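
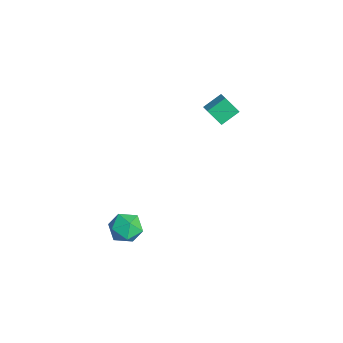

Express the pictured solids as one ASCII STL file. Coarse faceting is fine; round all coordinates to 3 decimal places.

solid 
facet normal -0.914 0.050 -0.403
outer loop
vertex -3.756 2.572 0.897
vertex -3.957 3.569 1.477
vertex -3.332 3.173 0.012
endloop
endfacet
facet normal 0.171 -0.851 -0.496
outer loop
vertex -2.583 3.131 0.343
vertex -3.756 2.572 0.897
vertex -3.332 3.173 0.012
endloop
endfacet
facet normal -0.914 0.051 -0.403
outer loop
vertex -3.332 3.173 0.012
vertex -3.957 3.569 1.477
vertex -3.533 4.169 0.592
endloop
endfacet
facet normal 0.369 0.522 -0.769
outer loop
vertex -3.533 4.169 0.592
vertex -2.583 3.131 0.343
vertex -3.332 3.173 0.012
endloop
endfacet
facet normal -0.369 -0.522 0.769
outer loop
vertex -3.756 2.572 0.897
vertex -3.208 3.527 1.808
vertex -3.957 3.569 1.477
endloop
endfacet
facet normal 0.172 -0.852 -0.495
outer loop
vertex -3.007 2.531 1.228
vertex -3.756 2.572 0.897
vertex -2.583 3.131 0.343
endloop
endfacet
facet normal -0.368 -0.522 0.769
outer loop
vertex -3.007 2.531 1.228
vertex -3.208 3.527 1.808
vertex -3.756 2.572 0.897
endloop
endfacet
facet normal -0.171 0.852 0.495
outer loop
vertex -3.957 3.569 1.477
vertex -3.208 3.527 1.808
vertex -3.533 4.169 0.592
endloop
endfacet
facet normal 0.369 0.522 -0.769
outer loop
vertex -2.784 4.128 0.923
vertex -2.583 3.131 0.343
vertex -3.533 4.169 0.592
endloop
endfacet
facet normal -0.172 0.851 0.496
outer loop
vertex -3.533 4.169 0.592
vertex -3.208 3.527 1.808
vertex -2.784 4.128 0.923
endloop
endfacet
facet normal 0.914 -0.051 0.403
outer loop
vertex -2.784 4.128 0.923
vertex -3.007 2.531 1.228
vertex -2.583 3.131 0.343
endloop
endfacet
facet normal 0.914 -0.051 0.403
outer loop
vertex -3.208 3.527 1.808
vertex -3.007 2.531 1.228
vertex -2.784 4.128 0.923
endloop
endfacet
facet normal -0.873 -0.344 0.345
outer loop
vertex 1.029 -2.989 -1.742
vertex 1.342 -3.857 -1.815
vertex 1.467 -3.385 -1.029
endloop
endfacet
facet normal -0.729 0.301 0.615
outer loop
vertex 1.029 -2.989 -1.742
vertex 1.467 -3.385 -1.029
vertex 1.645 -2.504 -1.249
endloop
endfacet
facet normal -0.651 0.756 0.070
outer loop
vertex 1.029 -2.989 -1.742
vertex 1.645 -2.504 -1.249
vertex 1.63 -2.432 -2.172
endloop
endfacet
facet normal -0.747 0.392 -0.536
outer loop
vertex 1.029 -2.989 -1.742
vertex 1.63 -2.432 -2.172
vertex 1.442 -3.267 -2.521
endloop
endfacet
facet normal -0.885 -0.288 -0.366
outer loop
vertex 1.029 -2.989 -1.742
vertex 1.442 -3.267 -2.521
vertex 1.342 -3.857 -1.815
endloop
endfacet
facet normal -0.104 0.261 0.960
outer loop
vertex 1.645 -2.504 -1.249
vertex 1.467 -3.385 -1.029
vertex 2.338 -3.073 -1.019
endloop
endfacet
facet normal -0.339 -0.782 0.523
outer loop
vertex 1.467 -3.385 -1.029
vertex 1.342 -3.857 -1.815
vertex 2.15 -3.908 -1.368
endloop
endfacet
facet normal -0.359 -0.691 -0.628
outer loop
vertex 1.342 -3.857 -1.815
vertex 1.442 -3.267 -2.521
vertex 2.135 -3.836 -2.291
endloop
endfacet
facet normal -0.136 0.408 -0.903
outer loop
vertex 1.442 -3.267 -2.521
vertex 1.63 -2.432 -2.172
vertex 2.313 -2.955 -2.511
endloop
endfacet
facet normal 0.020 0.997 0.077
outer loop
vertex 1.63 -2.432 -2.172
vertex 1.645 -2.504 -1.249
vertex 2.438 -2.483 -1.725
endloop
endfacet
facet normal 0.747 -0.392 0.536
outer loop
vertex 2.751 -3.351 -1.798
vertex 2.338 -3.073 -1.019
vertex 2.15 -3.908 -1.368
endloop
endfacet
facet normal 0.651 -0.756 -0.070
outer loop
vertex 2.751 -3.351 -1.798
vertex 2.15 -3.908 -1.368
vertex 2.135 -3.836 -2.291
endloop
endfacet
facet normal 0.729 -0.301 -0.615
outer loop
vertex 2.751 -3.351 -1.798
vertex 2.135 -3.836 -2.291
vertex 2.313 -2.955 -2.511
endloop
endfacet
facet normal 0.873 0.344 -0.345
outer loop
vertex 2.751 -3.351 -1.798
vertex 2.313 -2.955 -2.511
vertex 2.438 -2.483 -1.725
endloop
endfacet
facet normal 0.885 0.288 0.366
outer loop
vertex 2.751 -3.351 -1.798
vertex 2.438 -2.483 -1.725
vertex 2.338 -3.073 -1.019
endloop
endfacet
facet normal 0.136 -0.408 0.903
outer loop
vertex 2.15 -3.908 -1.368
vertex 2.338 -3.073 -1.019
vertex 1.467 -3.385 -1.029
endloop
endfacet
facet normal -0.020 -0.997 -0.077
outer loop
vertex 2.135 -3.836 -2.291
vertex 2.15 -3.908 -1.368
vertex 1.342 -3.857 -1.815
endloop
endfacet
facet normal 0.104 -0.261 -0.960
outer loop
vertex 2.313 -2.955 -2.511
vertex 2.135 -3.836 -2.291
vertex 1.442 -3.267 -2.521
endloop
endfacet
facet normal 0.339 0.782 -0.523
outer loop
vertex 2.438 -2.483 -1.725
vertex 2.313 -2.955 -2.511
vertex 1.63 -2.432 -2.172
endloop
endfacet
facet normal 0.359 0.691 0.628
outer loop
vertex 2.338 -3.073 -1.019
vertex 2.438 -2.483 -1.725
vertex 1.645 -2.504 -1.249
endloop
endfacet

endsolid


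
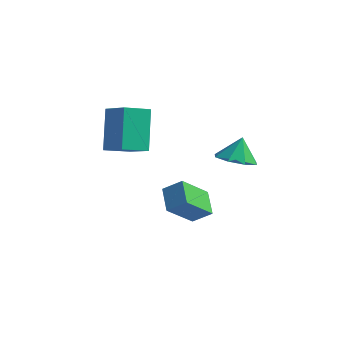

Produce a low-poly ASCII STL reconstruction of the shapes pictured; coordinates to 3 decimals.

solid 
facet normal -0.017 -0.405 -0.914
outer loop
vertex 1.57 -0.313 0.081
vertex 0.63 -0.433 0.152
vertex 1.196 0.26 -0.166
endloop
endfacet
facet normal 0.702 0.614 0.361
outer loop
vertex 1.57 -0.313 0.081
vertex 1.196 0.26 -0.166
vertex 0.65 0.053 1.248
endloop
endfacet
facet normal -0.015 -0.407 -0.913
outer loop
vertex 1.196 0.26 -0.166
vertex 0.63 -0.433 0.152
vertex 0.491 0.426 -0.228
endloop
endfacet
facet normal 0.205 0.954 0.219
outer loop
vertex 1.196 0.26 -0.166
vertex 0.491 0.426 -0.228
vertex 0.65 0.053 1.248
endloop
endfacet
facet normal -0.016 -0.407 -0.913
outer loop
vertex 0.491 0.426 -0.228
vertex 0.63 -0.433 0.152
vertex -0.132 0.089 -0.067
endloop
endfacet
facet normal -0.405 0.875 0.265
outer loop
vertex 0.491 0.426 -0.228
vertex -0.132 0.089 -0.067
vertex 0.65 0.053 1.248
endloop
endfacet
facet normal -0.016 -0.406 -0.914
outer loop
vertex -0.132 0.089 -0.067
vertex 0.63 -0.433 0.152
vertex -0.309 -0.554 0.222
endloop
endfacet
facet normal -0.773 0.425 0.471
outer loop
vertex -0.132 0.089 -0.067
vertex -0.309 -0.554 0.222
vertex 0.65 0.053 1.248
endloop
endfacet
facet normal -0.016 -0.406 -0.914
outer loop
vertex -0.309 -0.554 0.222
vertex 0.63 -0.433 0.152
vertex 0.064 -1.127 0.47
endloop
endfacet
facet normal -0.683 -0.134 0.718
outer loop
vertex -0.309 -0.554 0.222
vertex 0.064 -1.127 0.47
vertex 0.65 0.053 1.248
endloop
endfacet
facet normal -0.016 -0.405 -0.914
outer loop
vertex 0.064 -1.127 0.47
vertex 0.63 -0.433 0.152
vertex 0.769 -1.293 0.531
endloop
endfacet
facet normal -0.186 -0.475 0.860
outer loop
vertex 0.064 -1.127 0.47
vertex 0.769 -1.293 0.531
vertex 0.65 0.053 1.248
endloop
endfacet
facet normal -0.017 -0.405 -0.914
outer loop
vertex 0.769 -1.293 0.531
vertex 0.63 -0.433 0.152
vertex 1.393 -0.956 0.37
endloop
endfacet
facet normal 0.424 -0.396 0.814
outer loop
vertex 0.769 -1.293 0.531
vertex 1.393 -0.956 0.37
vertex 0.65 0.053 1.248
endloop
endfacet
facet normal -0.017 -0.406 -0.914
outer loop
vertex 1.393 -0.956 0.37
vertex 0.63 -0.433 0.152
vertex 1.57 -0.313 0.081
endloop
endfacet
facet normal 0.792 0.055 0.607
outer loop
vertex 1.393 -0.956 0.37
vertex 1.57 -0.313 0.081
vertex 0.65 0.053 1.248
endloop
endfacet
facet normal -0.846 0.282 -0.452
outer loop
vertex -4.582 -2.258 2.427
vertex -3.991 -1.186 1.989
vertex -3.988 -3.309 0.66
endloop
endfacet
facet normal -0.454 -0.824 0.338
outer loop
vertex -2.769 -3.714 1.311
vertex -4.582 -2.258 2.427
vertex -3.988 -3.309 0.66
endloop
endfacet
facet normal -0.846 0.282 -0.452
outer loop
vertex -3.988 -3.309 0.66
vertex -3.991 -1.186 1.989
vertex -3.397 -2.237 0.222
endloop
endfacet
facet normal 0.278 -0.491 -0.826
outer loop
vertex -3.397 -2.237 0.222
vertex -2.769 -3.714 1.311
vertex -3.988 -3.309 0.66
endloop
endfacet
facet normal -0.278 0.491 0.826
outer loop
vertex -4.582 -2.258 2.427
vertex -2.772 -1.591 2.64
vertex -3.991 -1.186 1.989
endloop
endfacet
facet normal -0.454 -0.824 0.338
outer loop
vertex -3.363 -2.663 3.078
vertex -4.582 -2.258 2.427
vertex -2.769 -3.714 1.311
endloop
endfacet
facet normal -0.278 0.491 0.826
outer loop
vertex -3.363 -2.663 3.078
vertex -2.772 -1.591 2.64
vertex -4.582 -2.258 2.427
endloop
endfacet
facet normal 0.454 0.824 -0.338
outer loop
vertex -3.991 -1.186 1.989
vertex -2.772 -1.591 2.64
vertex -3.397 -2.237 0.222
endloop
endfacet
facet normal 0.278 -0.491 -0.826
outer loop
vertex -2.178 -2.642 0.873
vertex -2.769 -3.714 1.311
vertex -3.397 -2.237 0.222
endloop
endfacet
facet normal 0.454 0.824 -0.338
outer loop
vertex -3.397 -2.237 0.222
vertex -2.772 -1.591 2.64
vertex -2.178 -2.642 0.873
endloop
endfacet
facet normal 0.846 -0.282 0.452
outer loop
vertex -2.178 -2.642 0.873
vertex -3.363 -2.663 3.078
vertex -2.769 -3.714 1.311
endloop
endfacet
facet normal 0.846 -0.282 0.452
outer loop
vertex -2.772 -1.591 2.64
vertex -3.363 -2.663 3.078
vertex -2.178 -2.642 0.873
endloop
endfacet
facet normal -0.762 -0.281 -0.583
outer loop
vertex -1.477 -2.408 -2.626
vertex -2.245 -1.56 -2.031
vertex -1.015 -1.135 -3.842
endloop
endfacet
facet normal 0.596 -0.657 -0.462
outer loop
vertex -0.215 -0.84 -3.229
vertex -1.477 -2.408 -2.626
vertex -1.015 -1.135 -3.842
endloop
endfacet
facet normal -0.762 -0.280 -0.583
outer loop
vertex -1.015 -1.135 -3.842
vertex -2.245 -1.56 -2.031
vertex -1.783 -0.287 -3.246
endloop
endfacet
facet normal 0.254 0.699 -0.668
outer loop
vertex -1.783 -0.287 -3.246
vertex -0.215 -0.84 -3.229
vertex -1.015 -1.135 -3.842
endloop
endfacet
facet normal -0.254 -0.699 0.668
outer loop
vertex -1.477 -2.408 -2.626
vertex -1.445 -1.265 -1.418
vertex -2.245 -1.56 -2.031
endloop
endfacet
facet normal 0.596 -0.657 -0.462
outer loop
vertex -0.677 -2.113 -2.014
vertex -1.477 -2.408 -2.626
vertex -0.215 -0.84 -3.229
endloop
endfacet
facet normal -0.253 -0.699 0.668
outer loop
vertex -0.677 -2.113 -2.014
vertex -1.445 -1.265 -1.418
vertex -1.477 -2.408 -2.626
endloop
endfacet
facet normal -0.596 0.657 0.462
outer loop
vertex -2.245 -1.56 -2.031
vertex -1.445 -1.265 -1.418
vertex -1.783 -0.287 -3.246
endloop
endfacet
facet normal 0.254 0.699 -0.669
outer loop
vertex -0.983 0.008 -2.634
vertex -0.215 -0.84 -3.229
vertex -1.783 -0.287 -3.246
endloop
endfacet
facet normal -0.596 0.657 0.462
outer loop
vertex -1.783 -0.287 -3.246
vertex -1.445 -1.265 -1.418
vertex -0.983 0.008 -2.634
endloop
endfacet
facet normal 0.762 0.281 0.584
outer loop
vertex -0.983 0.008 -2.634
vertex -0.677 -2.113 -2.014
vertex -0.215 -0.84 -3.229
endloop
endfacet
facet normal 0.762 0.280 0.583
outer loop
vertex -1.445 -1.265 -1.418
vertex -0.677 -2.113 -2.014
vertex -0.983 0.008 -2.634
endloop
endfacet

endsolid


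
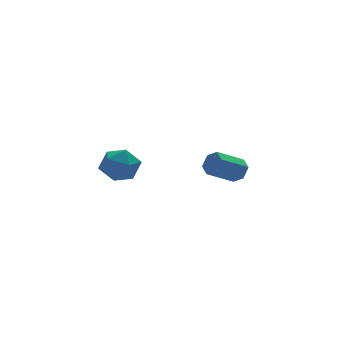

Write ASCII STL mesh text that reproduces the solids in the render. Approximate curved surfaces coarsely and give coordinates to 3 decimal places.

solid 
facet normal 0.871 0.040 -0.490
outer loop
vertex 4.036 -0.407 2.232
vertex 3.653 -0.572 1.537
vertex 3.75 0.197 1.773
endloop
endfacet
facet normal 0.342 0.666 0.663
outer loop
vertex 4.036 -0.407 2.232
vertex 3.75 0.197 1.773
vertex 2.39 -0.482 3.157
endloop
endfacet
facet normal 0.342 0.666 0.663
outer loop
vertex 2.39 -0.482 3.157
vertex 3.75 0.197 1.773
vertex 2.104 0.121 2.698
endloop
endfacet
facet normal -0.871 -0.040 0.490
outer loop
vertex 2.39 -0.482 3.157
vertex 2.104 0.121 2.698
vertex 2.007 -0.648 2.463
endloop
endfacet
facet normal 0.871 0.041 -0.490
outer loop
vertex 3.75 0.197 1.773
vertex 3.653 -0.572 1.537
vertex 3.367 0.031 1.079
endloop
endfacet
facet normal -0.135 0.978 -0.160
outer loop
vertex 3.75 0.197 1.773
vertex 3.367 0.031 1.079
vertex 2.104 0.121 2.698
endloop
endfacet
facet normal -0.134 0.978 -0.159
outer loop
vertex 2.104 0.121 2.698
vertex 3.367 0.031 1.079
vertex 1.721 -0.044 2.004
endloop
endfacet
facet normal -0.871 -0.040 0.490
outer loop
vertex 2.104 0.121 2.698
vertex 1.721 -0.044 2.004
vertex 2.007 -0.648 2.463
endloop
endfacet
facet normal 0.871 0.041 -0.490
outer loop
vertex 3.367 0.031 1.079
vertex 3.653 -0.572 1.537
vertex 3.27 -0.738 0.843
endloop
endfacet
facet normal -0.476 0.312 -0.822
outer loop
vertex 3.367 0.031 1.079
vertex 3.27 -0.738 0.843
vertex 1.721 -0.044 2.004
endloop
endfacet
facet normal -0.476 0.312 -0.822
outer loop
vertex 1.721 -0.044 2.004
vertex 3.27 -0.738 0.843
vertex 1.624 -0.813 1.768
endloop
endfacet
facet normal -0.871 -0.040 0.490
outer loop
vertex 1.721 -0.044 2.004
vertex 1.624 -0.813 1.768
vertex 2.007 -0.648 2.463
endloop
endfacet
facet normal 0.871 0.040 -0.490
outer loop
vertex 3.27 -0.738 0.843
vertex 3.653 -0.572 1.537
vertex 3.556 -1.341 1.302
endloop
endfacet
facet normal -0.342 -0.666 -0.662
outer loop
vertex 3.27 -0.738 0.843
vertex 3.556 -1.341 1.302
vertex 1.624 -0.813 1.768
endloop
endfacet
facet normal -0.342 -0.666 -0.663
outer loop
vertex 1.624 -0.813 1.768
vertex 3.556 -1.341 1.302
vertex 1.91 -1.417 2.227
endloop
endfacet
facet normal -0.871 -0.040 0.490
outer loop
vertex 1.624 -0.813 1.768
vertex 1.91 -1.417 2.227
vertex 2.007 -0.648 2.463
endloop
endfacet
facet normal 0.871 0.040 -0.490
outer loop
vertex 3.556 -1.341 1.302
vertex 3.653 -0.572 1.537
vertex 3.939 -1.176 1.996
endloop
endfacet
facet normal 0.134 -0.978 0.158
outer loop
vertex 3.556 -1.341 1.302
vertex 3.939 -1.176 1.996
vertex 1.91 -1.417 2.227
endloop
endfacet
facet normal 0.134 -0.978 0.160
outer loop
vertex 1.91 -1.417 2.227
vertex 3.939 -1.176 1.996
vertex 2.293 -1.251 2.921
endloop
endfacet
facet normal -0.871 -0.041 0.490
outer loop
vertex 1.91 -1.417 2.227
vertex 2.293 -1.251 2.921
vertex 2.007 -0.648 2.463
endloop
endfacet
facet normal 0.871 0.040 -0.490
outer loop
vertex 3.939 -1.176 1.996
vertex 3.653 -0.572 1.537
vertex 4.036 -0.407 2.232
endloop
endfacet
facet normal 0.476 -0.312 0.822
outer loop
vertex 3.939 -1.176 1.996
vertex 4.036 -0.407 2.232
vertex 2.293 -1.251 2.921
endloop
endfacet
facet normal 0.476 -0.312 0.822
outer loop
vertex 2.293 -1.251 2.921
vertex 4.036 -0.407 2.232
vertex 2.39 -0.482 3.157
endloop
endfacet
facet normal -0.871 -0.041 0.490
outer loop
vertex 2.293 -1.251 2.921
vertex 2.39 -0.482 3.157
vertex 2.007 -0.648 2.463
endloop
endfacet
facet normal 0.117 0.964 0.238
outer loop
vertex -3.82 -0.706 3.401
vertex -4.131 -0.948 4.533
vertex -2.981 -1.006 4.203
endloop
endfacet
facet normal 0.557 0.778 -0.292
outer loop
vertex -3.82 -0.706 3.401
vertex -2.981 -1.006 4.203
vertex -2.936 -1.455 3.092
endloop
endfacet
facet normal 0.160 0.532 -0.832
outer loop
vertex -3.82 -0.706 3.401
vertex -2.936 -1.455 3.092
vertex -4.06 -1.674 2.736
endloop
endfacet
facet normal -0.526 0.566 -0.635
outer loop
vertex -3.82 -0.706 3.401
vertex -4.06 -1.674 2.736
vertex -4.798 -1.361 3.627
endloop
endfacet
facet normal -0.552 0.833 0.027
outer loop
vertex -3.82 -0.706 3.401
vertex -4.798 -1.361 3.627
vertex -4.131 -0.948 4.533
endloop
endfacet
facet normal 0.968 0.243 -0.059
outer loop
vertex -2.936 -1.455 3.092
vertex -2.981 -1.006 4.203
vertex -2.702 -2.159 4.033
endloop
endfacet
facet normal 0.257 0.545 0.798
outer loop
vertex -2.981 -1.006 4.203
vertex -4.131 -0.948 4.533
vertex -3.44 -1.846 4.924
endloop
endfacet
facet normal -0.825 0.334 0.455
outer loop
vertex -4.131 -0.948 4.533
vertex -4.798 -1.361 3.627
vertex -4.564 -2.065 4.568
endloop
endfacet
facet normal -0.783 -0.099 -0.614
outer loop
vertex -4.798 -1.361 3.627
vertex -4.06 -1.674 2.736
vertex -4.519 -2.514 3.457
endloop
endfacet
facet normal 0.326 -0.155 -0.933
outer loop
vertex -4.06 -1.674 2.736
vertex -2.936 -1.455 3.092
vertex -3.369 -2.572 3.127
endloop
endfacet
facet normal 0.526 -0.566 0.635
outer loop
vertex -3.68 -2.814 4.259
vertex -2.702 -2.159 4.033
vertex -3.44 -1.846 4.924
endloop
endfacet
facet normal -0.160 -0.532 0.832
outer loop
vertex -3.68 -2.814 4.259
vertex -3.44 -1.846 4.924
vertex -4.564 -2.065 4.568
endloop
endfacet
facet normal -0.557 -0.778 0.292
outer loop
vertex -3.68 -2.814 4.259
vertex -4.564 -2.065 4.568
vertex -4.519 -2.514 3.457
endloop
endfacet
facet normal -0.117 -0.964 -0.238
outer loop
vertex -3.68 -2.814 4.259
vertex -4.519 -2.514 3.457
vertex -3.369 -2.572 3.127
endloop
endfacet
facet normal 0.552 -0.833 -0.027
outer loop
vertex -3.68 -2.814 4.259
vertex -3.369 -2.572 3.127
vertex -2.702 -2.159 4.033
endloop
endfacet
facet normal 0.783 0.099 0.614
outer loop
vertex -3.44 -1.846 4.924
vertex -2.702 -2.159 4.033
vertex -2.981 -1.006 4.203
endloop
endfacet
facet normal -0.326 0.155 0.933
outer loop
vertex -4.564 -2.065 4.568
vertex -3.44 -1.846 4.924
vertex -4.131 -0.948 4.533
endloop
endfacet
facet normal -0.968 -0.243 0.059
outer loop
vertex -4.519 -2.514 3.457
vertex -4.564 -2.065 4.568
vertex -4.798 -1.361 3.627
endloop
endfacet
facet normal -0.257 -0.545 -0.798
outer loop
vertex -3.369 -2.572 3.127
vertex -4.519 -2.514 3.457
vertex -4.06 -1.674 2.736
endloop
endfacet
facet normal 0.825 -0.334 -0.455
outer loop
vertex -2.702 -2.159 4.033
vertex -3.369 -2.572 3.127
vertex -2.936 -1.455 3.092
endloop
endfacet

endsolid


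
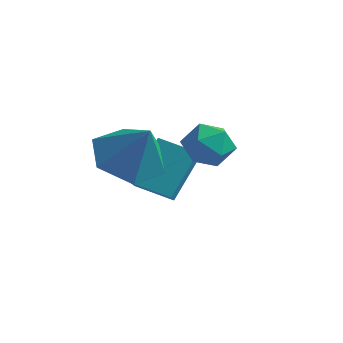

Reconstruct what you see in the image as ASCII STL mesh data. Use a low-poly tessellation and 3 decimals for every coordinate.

solid 
facet normal -0.543 0.110 -0.833
outer loop
vertex 1.882 0.583 1.977
vertex 1.26 1.226 2.467
vertex 2.081 1.584 1.979
endloop
endfacet
facet normal 0.981 -0.195 -0.024
outer loop
vertex 1.882 0.583 1.977
vertex 2.081 1.584 1.979
vertex 2.02 1.074 3.633
endloop
endfacet
facet normal -0.543 0.109 -0.833
outer loop
vertex 2.081 1.584 1.979
vertex 1.26 1.226 2.467
vertex 1.459 2.227 2.468
endloop
endfacet
facet normal 0.778 0.592 0.211
outer loop
vertex 2.081 1.584 1.979
vertex 1.459 2.227 2.468
vertex 2.02 1.074 3.633
endloop
endfacet
facet normal -0.543 0.109 -0.832
outer loop
vertex 1.459 2.227 2.468
vertex 1.26 1.226 2.467
vertex 0.638 1.869 2.957
endloop
endfacet
facet normal 0.087 0.729 0.679
outer loop
vertex 1.459 2.227 2.468
vertex 0.638 1.869 2.957
vertex 2.02 1.074 3.633
endloop
endfacet
facet normal -0.543 0.109 -0.832
outer loop
vertex 0.638 1.869 2.957
vertex 1.26 1.226 2.467
vertex 0.439 0.869 2.956
endloop
endfacet
facet normal -0.401 0.079 0.913
outer loop
vertex 0.638 1.869 2.957
vertex 0.439 0.869 2.956
vertex 2.02 1.074 3.633
endloop
endfacet
facet normal -0.543 0.109 -0.832
outer loop
vertex 0.439 0.869 2.956
vertex 1.26 1.226 2.467
vertex 1.061 0.226 2.466
endloop
endfacet
facet normal -0.198 -0.708 0.678
outer loop
vertex 0.439 0.869 2.956
vertex 1.061 0.226 2.466
vertex 2.02 1.074 3.633
endloop
endfacet
facet normal -0.543 0.109 -0.832
outer loop
vertex 1.061 0.226 2.466
vertex 1.26 1.226 2.467
vertex 1.882 0.583 1.977
endloop
endfacet
facet normal 0.492 -0.845 0.209
outer loop
vertex 1.061 0.226 2.466
vertex 1.882 0.583 1.977
vertex 2.02 1.074 3.633
endloop
endfacet
facet normal -0.909 -0.275 0.312
outer loop
vertex 0.495 2.339 0.798
vertex 0.601 3.364 2.009
vertex 0.121 2.988 0.281
endloop
endfacet
facet normal -0.067 -0.645 -0.761
outer loop
vertex 1.139 3.296 -0.069
vertex 0.495 2.339 0.798
vertex 0.121 2.988 0.281
endloop
endfacet
facet normal -0.909 -0.275 0.312
outer loop
vertex 0.121 2.988 0.281
vertex 0.601 3.364 2.009
vertex 0.227 4.013 1.492
endloop
endfacet
facet normal -0.411 0.713 -0.568
outer loop
vertex 0.227 4.013 1.492
vertex 1.139 3.296 -0.069
vertex 0.121 2.988 0.281
endloop
endfacet
facet normal 0.411 -0.713 0.568
outer loop
vertex 0.495 2.339 0.798
vertex 1.619 3.672 1.659
vertex 0.601 3.364 2.009
endloop
endfacet
facet normal -0.067 -0.645 -0.761
outer loop
vertex 1.513 2.647 0.448
vertex 0.495 2.339 0.798
vertex 1.139 3.296 -0.069
endloop
endfacet
facet normal 0.411 -0.713 0.568
outer loop
vertex 1.513 2.647 0.448
vertex 1.619 3.672 1.659
vertex 0.495 2.339 0.798
endloop
endfacet
facet normal 0.067 0.645 0.761
outer loop
vertex 0.601 3.364 2.009
vertex 1.619 3.672 1.659
vertex 0.227 4.013 1.492
endloop
endfacet
facet normal -0.411 0.713 -0.568
outer loop
vertex 1.245 4.321 1.142
vertex 1.139 3.296 -0.069
vertex 0.227 4.013 1.492
endloop
endfacet
facet normal 0.067 0.645 0.761
outer loop
vertex 0.227 4.013 1.492
vertex 1.619 3.672 1.659
vertex 1.245 4.321 1.142
endloop
endfacet
facet normal 0.909 0.275 -0.312
outer loop
vertex 1.245 4.321 1.142
vertex 1.513 2.647 0.448
vertex 1.139 3.296 -0.069
endloop
endfacet
facet normal 0.909 0.275 -0.312
outer loop
vertex 1.619 3.672 1.659
vertex 1.513 2.647 0.448
vertex 1.245 4.321 1.142
endloop
endfacet
facet normal -0.526 0.611 0.591
outer loop
vertex 2.542 2.219 3.18
vertex 2.845 1.923 3.756
vertex 3.15 2.489 3.442
endloop
endfacet
facet normal -0.392 0.919 -0.038
outer loop
vertex 2.542 2.219 3.18
vertex 3.15 2.489 3.442
vertex 3.064 2.423 2.736
endloop
endfacet
facet normal -0.665 0.505 -0.550
outer loop
vertex 2.542 2.219 3.18
vertex 3.064 2.423 2.736
vertex 2.706 1.816 2.612
endloop
endfacet
facet normal -0.970 -0.060 -0.237
outer loop
vertex 2.542 2.219 3.18
vertex 2.706 1.816 2.612
vertex 2.571 1.507 3.243
endloop
endfacet
facet normal -0.884 0.005 0.468
outer loop
vertex 2.542 2.219 3.18
vertex 2.571 1.507 3.243
vertex 2.845 1.923 3.756
endloop
endfacet
facet normal 0.317 0.940 -0.126
outer loop
vertex 3.064 2.423 2.736
vertex 3.15 2.489 3.442
vertex 3.689 2.253 3.037
endloop
endfacet
facet normal 0.098 0.442 0.892
outer loop
vertex 3.15 2.489 3.442
vertex 2.845 1.923 3.756
vertex 3.554 1.944 3.668
endloop
endfacet
facet normal -0.480 -0.538 0.693
outer loop
vertex 2.845 1.923 3.756
vertex 2.571 1.507 3.243
vertex 3.196 1.337 3.544
endloop
endfacet
facet normal -0.619 -0.645 -0.448
outer loop
vertex 2.571 1.507 3.243
vertex 2.706 1.816 2.612
vertex 3.11 1.271 2.838
endloop
endfacet
facet normal -0.126 0.270 -0.955
outer loop
vertex 2.706 1.816 2.612
vertex 3.064 2.423 2.736
vertex 3.415 1.837 2.524
endloop
endfacet
facet normal 0.970 0.060 0.237
outer loop
vertex 3.718 1.541 3.1
vertex 3.689 2.253 3.037
vertex 3.554 1.944 3.668
endloop
endfacet
facet normal 0.665 -0.505 0.550
outer loop
vertex 3.718 1.541 3.1
vertex 3.554 1.944 3.668
vertex 3.196 1.337 3.544
endloop
endfacet
facet normal 0.392 -0.919 0.038
outer loop
vertex 3.718 1.541 3.1
vertex 3.196 1.337 3.544
vertex 3.11 1.271 2.838
endloop
endfacet
facet normal 0.526 -0.611 -0.591
outer loop
vertex 3.718 1.541 3.1
vertex 3.11 1.271 2.838
vertex 3.415 1.837 2.524
endloop
endfacet
facet normal 0.884 -0.005 -0.468
outer loop
vertex 3.718 1.541 3.1
vertex 3.415 1.837 2.524
vertex 3.689 2.253 3.037
endloop
endfacet
facet normal 0.619 0.645 0.448
outer loop
vertex 3.554 1.944 3.668
vertex 3.689 2.253 3.037
vertex 3.15 2.489 3.442
endloop
endfacet
facet normal 0.126 -0.270 0.955
outer loop
vertex 3.196 1.337 3.544
vertex 3.554 1.944 3.668
vertex 2.845 1.923 3.756
endloop
endfacet
facet normal -0.317 -0.940 0.126
outer loop
vertex 3.11 1.271 2.838
vertex 3.196 1.337 3.544
vertex 2.571 1.507 3.243
endloop
endfacet
facet normal -0.098 -0.442 -0.892
outer loop
vertex 3.415 1.837 2.524
vertex 3.11 1.271 2.838
vertex 2.706 1.816 2.612
endloop
endfacet
facet normal 0.480 0.538 -0.693
outer loop
vertex 3.689 2.253 3.037
vertex 3.415 1.837 2.524
vertex 3.064 2.423 2.736
endloop
endfacet

endsolid


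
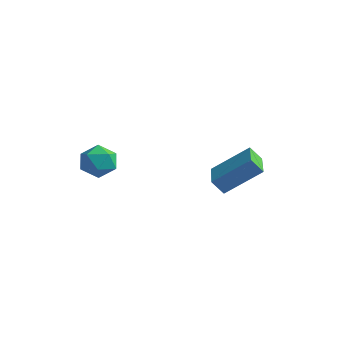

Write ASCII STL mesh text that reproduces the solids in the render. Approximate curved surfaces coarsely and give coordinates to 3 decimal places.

solid 
facet normal -0.636 0.770 -0.055
outer loop
vertex 2.271 4.4 -2.52
vertex 2.698 4.705 -3.189
vertex 1.052 3.303 -3.8
endloop
endfacet
facet normal -0.503 -0.359 0.786
outer loop
vertex 2.082 2.055 -3.711
vertex 2.271 4.4 -2.52
vertex 1.052 3.303 -3.8
endloop
endfacet
facet normal -0.635 0.770 -0.055
outer loop
vertex 1.052 3.303 -3.8
vertex 2.698 4.705 -3.189
vertex 1.48 3.608 -4.469
endloop
endfacet
facet normal -0.586 -0.527 -0.615
outer loop
vertex 1.48 3.608 -4.469
vertex 2.082 2.055 -3.711
vertex 1.052 3.303 -3.8
endloop
endfacet
facet normal 0.586 0.528 0.615
outer loop
vertex 2.271 4.4 -2.52
vertex 3.728 3.457 -3.1
vertex 2.698 4.705 -3.189
endloop
endfacet
facet normal -0.503 -0.359 0.786
outer loop
vertex 3.3 3.152 -2.431
vertex 2.271 4.4 -2.52
vertex 2.082 2.055 -3.711
endloop
endfacet
facet normal 0.586 0.527 0.615
outer loop
vertex 3.3 3.152 -2.431
vertex 3.728 3.457 -3.1
vertex 2.271 4.4 -2.52
endloop
endfacet
facet normal 0.503 0.359 -0.786
outer loop
vertex 2.698 4.705 -3.189
vertex 3.728 3.457 -3.1
vertex 1.48 3.608 -4.469
endloop
endfacet
facet normal -0.586 -0.527 -0.615
outer loop
vertex 2.509 2.36 -4.38
vertex 2.082 2.055 -3.711
vertex 1.48 3.608 -4.469
endloop
endfacet
facet normal 0.503 0.359 -0.786
outer loop
vertex 1.48 3.608 -4.469
vertex 3.728 3.457 -3.1
vertex 2.509 2.36 -4.38
endloop
endfacet
facet normal 0.636 -0.770 0.055
outer loop
vertex 2.509 2.36 -4.38
vertex 3.3 3.152 -2.431
vertex 2.082 2.055 -3.711
endloop
endfacet
facet normal 0.635 -0.770 0.055
outer loop
vertex 3.728 3.457 -3.1
vertex 3.3 3.152 -2.431
vertex 2.509 2.36 -4.38
endloop
endfacet
facet normal -0.245 0.818 0.521
outer loop
vertex -3.134 0.811 -3.241
vertex -2.8 0.415 -2.462
vertex -2.236 0.929 -3.004
endloop
endfacet
facet normal -0.088 0.984 -0.156
outer loop
vertex -3.134 0.811 -3.241
vertex -2.236 0.929 -3.004
vertex -2.467 0.767 -3.896
endloop
endfacet
facet normal -0.530 0.618 -0.581
outer loop
vertex -3.134 0.811 -3.241
vertex -2.467 0.767 -3.896
vertex -3.173 0.153 -3.906
endloop
endfacet
facet normal -0.960 0.226 -0.168
outer loop
vertex -3.134 0.811 -3.241
vertex -3.173 0.153 -3.906
vertex -3.379 -0.064 -3.019
endloop
endfacet
facet normal -0.783 0.350 0.514
outer loop
vertex -3.134 0.811 -3.241
vertex -3.379 -0.064 -3.019
vertex -2.8 0.415 -2.462
endloop
endfacet
facet normal 0.578 0.764 -0.288
outer loop
vertex -2.467 0.767 -3.896
vertex -2.236 0.929 -3.004
vertex -1.721 0.344 -3.521
endloop
endfacet
facet normal 0.323 0.496 0.806
outer loop
vertex -2.236 0.929 -3.004
vertex -2.8 0.415 -2.462
vertex -1.927 0.127 -2.634
endloop
endfacet
facet normal -0.548 -0.262 0.795
outer loop
vertex -2.8 0.415 -2.462
vertex -3.379 -0.064 -3.019
vertex -2.633 -0.487 -2.644
endloop
endfacet
facet normal -0.832 -0.462 -0.306
outer loop
vertex -3.379 -0.064 -3.019
vertex -3.173 0.153 -3.906
vertex -2.864 -0.649 -3.536
endloop
endfacet
facet normal -0.136 0.172 -0.976
outer loop
vertex -3.173 0.153 -3.906
vertex -2.467 0.767 -3.896
vertex -2.3 -0.135 -4.078
endloop
endfacet
facet normal 0.960 -0.226 0.168
outer loop
vertex -1.966 -0.531 -3.299
vertex -1.721 0.344 -3.521
vertex -1.927 0.127 -2.634
endloop
endfacet
facet normal 0.530 -0.618 0.581
outer loop
vertex -1.966 -0.531 -3.299
vertex -1.927 0.127 -2.634
vertex -2.633 -0.487 -2.644
endloop
endfacet
facet normal 0.088 -0.984 0.156
outer loop
vertex -1.966 -0.531 -3.299
vertex -2.633 -0.487 -2.644
vertex -2.864 -0.649 -3.536
endloop
endfacet
facet normal 0.245 -0.818 -0.521
outer loop
vertex -1.966 -0.531 -3.299
vertex -2.864 -0.649 -3.536
vertex -2.3 -0.135 -4.078
endloop
endfacet
facet normal 0.783 -0.350 -0.514
outer loop
vertex -1.966 -0.531 -3.299
vertex -2.3 -0.135 -4.078
vertex -1.721 0.344 -3.521
endloop
endfacet
facet normal 0.832 0.462 0.306
outer loop
vertex -1.927 0.127 -2.634
vertex -1.721 0.344 -3.521
vertex -2.236 0.929 -3.004
endloop
endfacet
facet normal 0.136 -0.172 0.976
outer loop
vertex -2.633 -0.487 -2.644
vertex -1.927 0.127 -2.634
vertex -2.8 0.415 -2.462
endloop
endfacet
facet normal -0.578 -0.764 0.288
outer loop
vertex -2.864 -0.649 -3.536
vertex -2.633 -0.487 -2.644
vertex -3.379 -0.064 -3.019
endloop
endfacet
facet normal -0.323 -0.496 -0.806
outer loop
vertex -2.3 -0.135 -4.078
vertex -2.864 -0.649 -3.536
vertex -3.173 0.153 -3.906
endloop
endfacet
facet normal 0.548 0.262 -0.795
outer loop
vertex -1.721 0.344 -3.521
vertex -2.3 -0.135 -4.078
vertex -2.467 0.767 -3.896
endloop
endfacet

endsolid


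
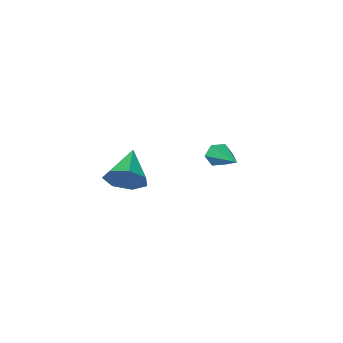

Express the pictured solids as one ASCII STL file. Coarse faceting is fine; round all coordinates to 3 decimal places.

solid 
facet normal -0.241 -0.912 -0.332
outer loop
vertex -0.613 2.119 -2.252
vertex -0.994 2.048 -1.781
vertex -1.196 2.291 -2.302
endloop
endfacet
facet normal 0.222 0.511 -0.831
outer loop
vertex -0.613 2.119 -2.252
vertex -1.196 2.291 -2.302
vertex -0.486 3.972 -1.079
endloop
endfacet
facet normal -0.241 -0.912 -0.332
outer loop
vertex -1.196 2.291 -2.302
vertex -0.994 2.048 -1.781
vertex -1.577 2.22 -1.831
endloop
endfacet
facet normal -0.662 0.603 -0.445
outer loop
vertex -1.196 2.291 -2.302
vertex -1.577 2.22 -1.831
vertex -0.486 3.972 -1.079
endloop
endfacet
facet normal -0.241 -0.912 -0.332
outer loop
vertex -1.577 2.22 -1.831
vertex -0.994 2.048 -1.781
vertex -1.375 1.977 -1.309
endloop
endfacet
facet normal -0.827 0.315 0.466
outer loop
vertex -1.577 2.22 -1.831
vertex -1.375 1.977 -1.309
vertex -0.486 3.972 -1.079
endloop
endfacet
facet normal -0.242 -0.912 -0.332
outer loop
vertex -1.375 1.977 -1.309
vertex -0.994 2.048 -1.781
vertex -0.792 1.804 -1.259
endloop
endfacet
facet normal -0.105 -0.068 0.992
outer loop
vertex -1.375 1.977 -1.309
vertex -0.792 1.804 -1.259
vertex -0.486 3.972 -1.079
endloop
endfacet
facet normal -0.240 -0.912 -0.333
outer loop
vertex -0.792 1.804 -1.259
vertex -0.994 2.048 -1.781
vertex -0.411 1.876 -1.73
endloop
endfacet
facet normal 0.779 -0.160 0.606
outer loop
vertex -0.792 1.804 -1.259
vertex -0.411 1.876 -1.73
vertex -0.486 3.972 -1.079
endloop
endfacet
facet normal -0.240 -0.912 -0.332
outer loop
vertex -0.411 1.876 -1.73
vertex -0.994 2.048 -1.781
vertex -0.613 2.119 -2.252
endloop
endfacet
facet normal 0.944 0.129 -0.305
outer loop
vertex -0.411 1.876 -1.73
vertex -0.613 2.119 -2.252
vertex -0.486 3.972 -1.079
endloop
endfacet
facet normal 0.629 0.623 -0.464
outer loop
vertex 5.06 3.189 -0.005
vertex 4.431 3.336 -0.66
vertex 4.558 3.795 0.128
endloop
endfacet
facet normal 0.138 -0.102 0.985
outer loop
vertex 5.06 3.189 -0.005
vertex 4.558 3.795 0.128
vertex 3.349 2.264 0.14
endloop
endfacet
facet normal 0.628 0.624 -0.465
outer loop
vertex 4.558 3.795 0.128
vertex 4.431 3.336 -0.66
vertex 3.959 4.055 -0.332
endloop
endfacet
facet normal -0.460 0.369 0.808
outer loop
vertex 4.558 3.795 0.128
vertex 3.959 4.055 -0.332
vertex 3.349 2.264 0.14
endloop
endfacet
facet normal 0.629 0.624 -0.464
outer loop
vertex 3.959 4.055 -0.332
vertex 4.431 3.336 -0.66
vertex 3.716 3.775 -1.038
endloop
endfacet
facet normal -0.917 0.358 0.174
outer loop
vertex 3.959 4.055 -0.332
vertex 3.716 3.775 -1.038
vertex 3.349 2.264 0.14
endloop
endfacet
facet normal 0.629 0.624 -0.465
outer loop
vertex 3.716 3.775 -1.038
vertex 4.431 3.336 -0.66
vertex 4.01 3.164 -1.46
endloop
endfacet
facet normal -0.890 -0.126 -0.438
outer loop
vertex 3.716 3.775 -1.038
vertex 4.01 3.164 -1.46
vertex 3.349 2.264 0.14
endloop
endfacet
facet normal 0.629 0.624 -0.465
outer loop
vertex 4.01 3.164 -1.46
vertex 4.431 3.336 -0.66
vertex 4.621 2.683 -1.279
endloop
endfacet
facet normal -0.398 -0.720 -0.569
outer loop
vertex 4.01 3.164 -1.46
vertex 4.621 2.683 -1.279
vertex 3.349 2.264 0.14
endloop
endfacet
facet normal 0.629 0.623 -0.465
outer loop
vertex 4.621 2.683 -1.279
vertex 4.431 3.336 -0.66
vertex 5.089 2.694 -0.631
endloop
endfacet
facet normal 0.188 -0.975 -0.119
outer loop
vertex 4.621 2.683 -1.279
vertex 5.089 2.694 -0.631
vertex 3.349 2.264 0.14
endloop
endfacet
facet normal 0.629 0.624 -0.464
outer loop
vertex 5.089 2.694 -0.631
vertex 4.431 3.336 -0.66
vertex 5.06 3.189 -0.005
endloop
endfacet
facet normal 0.427 -0.700 0.573
outer loop
vertex 5.089 2.694 -0.631
vertex 5.06 3.189 -0.005
vertex 3.349 2.264 0.14
endloop
endfacet

endsolid


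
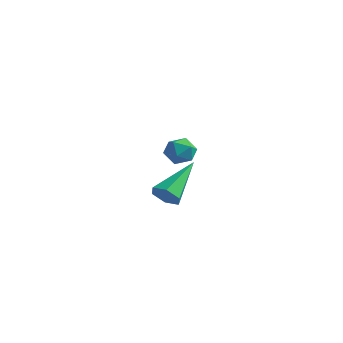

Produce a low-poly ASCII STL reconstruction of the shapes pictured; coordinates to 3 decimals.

solid 
facet normal 0.035 0.935 -0.353
outer loop
vertex -2.783 3.901 -1.907
vertex -3.197 4.147 -1.296
vertex -2.42 4.132 -1.259
endloop
endfacet
facet normal 0.614 0.569 -0.547
outer loop
vertex -2.783 3.901 -1.907
vertex -2.42 4.132 -1.259
vertex -2.173 3.5 -1.639
endloop
endfacet
facet normal 0.400 -0.004 -0.916
outer loop
vertex -2.783 3.901 -1.907
vertex -2.173 3.5 -1.639
vertex -2.797 3.123 -1.91
endloop
endfacet
facet normal -0.312 0.009 -0.950
outer loop
vertex -2.783 3.901 -1.907
vertex -2.797 3.123 -1.91
vertex -3.43 3.523 -1.698
endloop
endfacet
facet normal -0.539 0.589 -0.602
outer loop
vertex -2.783 3.901 -1.907
vertex -3.43 3.523 -1.698
vertex -3.197 4.147 -1.296
endloop
endfacet
facet normal 0.939 0.339 0.046
outer loop
vertex -2.173 3.5 -1.639
vertex -2.42 4.132 -1.259
vertex -2.21 3.497 -0.862
endloop
endfacet
facet normal 0.001 0.933 0.361
outer loop
vertex -2.42 4.132 -1.259
vertex -3.197 4.147 -1.296
vertex -2.843 3.897 -0.65
endloop
endfacet
facet normal -0.927 0.374 -0.043
outer loop
vertex -3.197 4.147 -1.296
vertex -3.43 3.523 -1.698
vertex -3.467 3.52 -0.921
endloop
endfacet
facet normal -0.560 -0.564 -0.607
outer loop
vertex -3.43 3.523 -1.698
vertex -2.797 3.123 -1.91
vertex -3.22 2.888 -1.301
endloop
endfacet
facet normal 0.594 -0.586 -0.552
outer loop
vertex -2.797 3.123 -1.91
vertex -2.173 3.5 -1.639
vertex -2.443 2.873 -1.264
endloop
endfacet
facet normal 0.312 -0.009 0.950
outer loop
vertex -2.857 3.119 -0.653
vertex -2.21 3.497 -0.862
vertex -2.843 3.897 -0.65
endloop
endfacet
facet normal -0.400 0.004 0.916
outer loop
vertex -2.857 3.119 -0.653
vertex -2.843 3.897 -0.65
vertex -3.467 3.52 -0.921
endloop
endfacet
facet normal -0.614 -0.569 0.547
outer loop
vertex -2.857 3.119 -0.653
vertex -3.467 3.52 -0.921
vertex -3.22 2.888 -1.301
endloop
endfacet
facet normal -0.035 -0.935 0.353
outer loop
vertex -2.857 3.119 -0.653
vertex -3.22 2.888 -1.301
vertex -2.443 2.873 -1.264
endloop
endfacet
facet normal 0.539 -0.589 0.602
outer loop
vertex -2.857 3.119 -0.653
vertex -2.443 2.873 -1.264
vertex -2.21 3.497 -0.862
endloop
endfacet
facet normal 0.560 0.564 0.607
outer loop
vertex -2.843 3.897 -0.65
vertex -2.21 3.497 -0.862
vertex -2.42 4.132 -1.259
endloop
endfacet
facet normal -0.594 0.586 0.552
outer loop
vertex -3.467 3.52 -0.921
vertex -2.843 3.897 -0.65
vertex -3.197 4.147 -1.296
endloop
endfacet
facet normal -0.939 -0.339 -0.046
outer loop
vertex -3.22 2.888 -1.301
vertex -3.467 3.52 -0.921
vertex -3.43 3.523 -1.698
endloop
endfacet
facet normal -0.001 -0.933 -0.361
outer loop
vertex -2.443 2.873 -1.264
vertex -3.22 2.888 -1.301
vertex -2.797 3.123 -1.91
endloop
endfacet
facet normal 0.927 -0.374 0.043
outer loop
vertex -2.21 3.497 -0.862
vertex -2.443 2.873 -1.264
vertex -2.173 3.5 -1.639
endloop
endfacet
facet normal 0.082 -0.844 -0.530
outer loop
vertex 2.074 -2.198 -0.621
vertex 1.408 -2.221 -0.687
vertex 1.779 -1.899 -1.143
endloop
endfacet
facet normal 0.843 0.503 -0.188
outer loop
vertex 2.074 -2.198 -0.621
vertex 1.779 -1.899 -1.143
vertex 1.232 -0.379 0.467
endloop
endfacet
facet normal 0.082 -0.844 -0.530
outer loop
vertex 1.779 -1.899 -1.143
vertex 1.408 -2.221 -0.687
vertex 1.112 -1.922 -1.209
endloop
endfacet
facet normal 0.042 0.734 -0.678
outer loop
vertex 1.779 -1.899 -1.143
vertex 1.112 -1.922 -1.209
vertex 1.232 -0.379 0.467
endloop
endfacet
facet normal 0.080 -0.845 -0.529
outer loop
vertex 1.112 -1.922 -1.209
vertex 1.408 -2.221 -0.687
vertex 0.742 -2.243 -0.753
endloop
endfacet
facet normal -0.822 0.447 -0.353
outer loop
vertex 1.112 -1.922 -1.209
vertex 0.742 -2.243 -0.753
vertex 1.232 -0.379 0.467
endloop
endfacet
facet normal 0.080 -0.845 -0.529
outer loop
vertex 0.742 -2.243 -0.753
vertex 1.408 -2.221 -0.687
vertex 1.037 -2.542 -0.231
endloop
endfacet
facet normal -0.885 -0.069 0.461
outer loop
vertex 0.742 -2.243 -0.753
vertex 1.037 -2.542 -0.231
vertex 1.232 -0.379 0.467
endloop
endfacet
facet normal 0.081 -0.845 -0.529
outer loop
vertex 1.037 -2.542 -0.231
vertex 1.408 -2.221 -0.687
vertex 1.704 -2.519 -0.165
endloop
endfacet
facet normal -0.084 -0.299 0.951
outer loop
vertex 1.037 -2.542 -0.231
vertex 1.704 -2.519 -0.165
vertex 1.232 -0.379 0.467
endloop
endfacet
facet normal 0.082 -0.845 -0.529
outer loop
vertex 1.704 -2.519 -0.165
vertex 1.408 -2.221 -0.687
vertex 2.074 -2.198 -0.621
endloop
endfacet
facet normal 0.781 -0.012 0.625
outer loop
vertex 1.704 -2.519 -0.165
vertex 2.074 -2.198 -0.621
vertex 1.232 -0.379 0.467
endloop
endfacet

endsolid


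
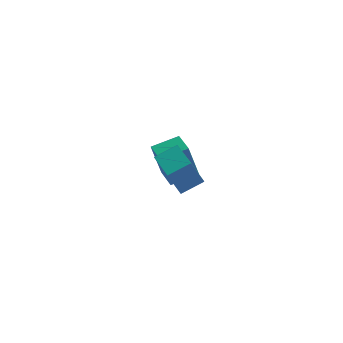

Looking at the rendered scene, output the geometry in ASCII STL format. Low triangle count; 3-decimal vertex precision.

solid 
facet normal -0.625 0.780 -0.019
outer loop
vertex -2.794 -2.221 1.157
vertex -1.976 -1.555 1.59
vertex -2.323 -1.878 -0.258
endloop
endfacet
facet normal -0.717 -0.584 -0.380
outer loop
vertex -1.404 -3.025 -0.23
vertex -2.794 -2.221 1.157
vertex -2.323 -1.878 -0.258
endloop
endfacet
facet normal -0.626 0.780 -0.019
outer loop
vertex -2.323 -1.878 -0.258
vertex -1.976 -1.555 1.59
vertex -1.506 -1.212 0.175
endloop
endfacet
facet normal 0.308 0.224 -0.925
outer loop
vertex -1.506 -1.212 0.175
vertex -1.404 -3.025 -0.23
vertex -2.323 -1.878 -0.258
endloop
endfacet
facet normal -0.307 -0.224 0.925
outer loop
vertex -2.794 -2.221 1.157
vertex -1.057 -2.702 1.618
vertex -1.976 -1.555 1.59
endloop
endfacet
facet normal -0.717 -0.584 -0.380
outer loop
vertex -1.874 -3.368 1.185
vertex -2.794 -2.221 1.157
vertex -1.404 -3.025 -0.23
endloop
endfacet
facet normal -0.307 -0.224 0.925
outer loop
vertex -1.874 -3.368 1.185
vertex -1.057 -2.702 1.618
vertex -2.794 -2.221 1.157
endloop
endfacet
facet normal 0.717 0.584 0.380
outer loop
vertex -1.976 -1.555 1.59
vertex -1.057 -2.702 1.618
vertex -1.506 -1.212 0.175
endloop
endfacet
facet normal 0.307 0.224 -0.925
outer loop
vertex -0.586 -2.359 0.203
vertex -1.404 -3.025 -0.23
vertex -1.506 -1.212 0.175
endloop
endfacet
facet normal 0.717 0.584 0.380
outer loop
vertex -1.506 -1.212 0.175
vertex -1.057 -2.702 1.618
vertex -0.586 -2.359 0.203
endloop
endfacet
facet normal 0.625 -0.780 0.019
outer loop
vertex -0.586 -2.359 0.203
vertex -1.874 -3.368 1.185
vertex -1.404 -3.025 -0.23
endloop
endfacet
facet normal 0.626 -0.780 0.019
outer loop
vertex -1.057 -2.702 1.618
vertex -1.874 -3.368 1.185
vertex -0.586 -2.359 0.203
endloop
endfacet
facet normal -0.588 0.800 -0.120
outer loop
vertex -4.521 2.982 -3.137
vertex -3.437 3.827 -2.822
vertex -4.047 3.056 -4.965
endloop
endfacet
facet normal -0.769 -0.599 -0.224
outer loop
vertex -3.323 2.073 -4.818
vertex -4.521 2.982 -3.137
vertex -4.047 3.056 -4.965
endloop
endfacet
facet normal -0.589 0.799 -0.120
outer loop
vertex -4.047 3.056 -4.965
vertex -3.437 3.827 -2.822
vertex -2.964 3.902 -4.65
endloop
endfacet
facet normal 0.250 0.040 -0.967
outer loop
vertex -2.964 3.902 -4.65
vertex -3.323 2.073 -4.818
vertex -4.047 3.056 -4.965
endloop
endfacet
facet normal -0.250 -0.040 0.967
outer loop
vertex -4.521 2.982 -3.137
vertex -2.713 2.844 -2.675
vertex -3.437 3.827 -2.822
endloop
endfacet
facet normal -0.768 -0.600 -0.223
outer loop
vertex -3.796 1.998 -2.99
vertex -4.521 2.982 -3.137
vertex -3.323 2.073 -4.818
endloop
endfacet
facet normal -0.250 -0.040 0.967
outer loop
vertex -3.796 1.998 -2.99
vertex -2.713 2.844 -2.675
vertex -4.521 2.982 -3.137
endloop
endfacet
facet normal 0.769 0.599 0.223
outer loop
vertex -3.437 3.827 -2.822
vertex -2.713 2.844 -2.675
vertex -2.964 3.902 -4.65
endloop
endfacet
facet normal 0.250 0.040 -0.967
outer loop
vertex -2.239 2.918 -4.503
vertex -3.323 2.073 -4.818
vertex -2.964 3.902 -4.65
endloop
endfacet
facet normal 0.768 0.600 0.224
outer loop
vertex -2.964 3.902 -4.65
vertex -2.713 2.844 -2.675
vertex -2.239 2.918 -4.503
endloop
endfacet
facet normal 0.589 -0.800 0.119
outer loop
vertex -2.239 2.918 -4.503
vertex -3.796 1.998 -2.99
vertex -3.323 2.073 -4.818
endloop
endfacet
facet normal 0.589 -0.799 0.120
outer loop
vertex -2.713 2.844 -2.675
vertex -3.796 1.998 -2.99
vertex -2.239 2.918 -4.503
endloop
endfacet

endsolid


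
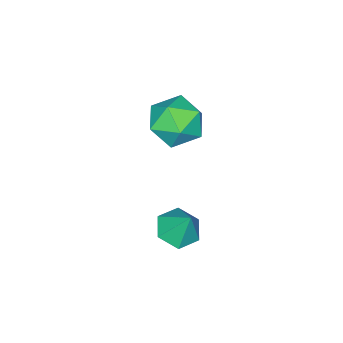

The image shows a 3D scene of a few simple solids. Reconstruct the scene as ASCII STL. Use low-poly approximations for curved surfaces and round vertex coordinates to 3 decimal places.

solid 
facet normal -0.108 -0.468 -0.877
outer loop
vertex 3.165 1.282 -1.026
vertex 2.564 1.47 -1.052
vertex 3.018 1.83 -1.3
endloop
endfacet
facet normal 0.905 0.358 0.231
outer loop
vertex 3.165 1.282 -1.026
vertex 3.018 1.83 -1.3
vertex 2.676 1.95 -0.148
endloop
endfacet
facet normal -0.109 -0.467 -0.878
outer loop
vertex 3.018 1.83 -1.3
vertex 2.564 1.47 -1.052
vertex 2.417 2.018 -1.325
endloop
endfacet
facet normal 0.299 0.954 -0.011
outer loop
vertex 3.018 1.83 -1.3
vertex 2.417 2.018 -1.325
vertex 2.676 1.95 -0.148
endloop
endfacet
facet normal -0.107 -0.466 -0.878
outer loop
vertex 2.417 2.018 -1.325
vertex 2.564 1.47 -1.052
vertex 1.964 1.657 -1.078
endloop
endfacet
facet normal -0.556 0.814 0.169
outer loop
vertex 2.417 2.018 -1.325
vertex 1.964 1.657 -1.078
vertex 2.676 1.95 -0.148
endloop
endfacet
facet normal -0.107 -0.466 -0.878
outer loop
vertex 1.964 1.657 -1.078
vertex 2.564 1.47 -1.052
vertex 2.111 1.109 -0.805
endloop
endfacet
facet normal -0.803 0.079 0.590
outer loop
vertex 1.964 1.657 -1.078
vertex 2.111 1.109 -0.805
vertex 2.676 1.95 -0.148
endloop
endfacet
facet normal -0.108 -0.466 -0.878
outer loop
vertex 2.111 1.109 -0.805
vertex 2.564 1.47 -1.052
vertex 2.711 0.921 -0.779
endloop
endfacet
facet normal -0.198 -0.517 0.833
outer loop
vertex 2.111 1.109 -0.805
vertex 2.711 0.921 -0.779
vertex 2.676 1.95 -0.148
endloop
endfacet
facet normal -0.108 -0.466 -0.878
outer loop
vertex 2.711 0.921 -0.779
vertex 2.564 1.47 -1.052
vertex 3.165 1.282 -1.026
endloop
endfacet
facet normal 0.656 -0.378 0.653
outer loop
vertex 2.711 0.921 -0.779
vertex 3.165 1.282 -1.026
vertex 2.676 1.95 -0.148
endloop
endfacet
facet normal -0.954 -0.286 0.089
outer loop
vertex 0.837 0.867 2.051
vertex 1.055 0.092 1.895
vertex 1.044 0.368 2.668
endloop
endfacet
facet normal -0.820 0.279 0.501
outer loop
vertex 0.837 0.867 2.051
vertex 1.044 0.368 2.668
vertex 1.306 1.145 2.664
endloop
endfacet
facet normal -0.585 0.807 0.081
outer loop
vertex 0.837 0.867 2.051
vertex 1.306 1.145 2.664
vertex 1.48 1.349 1.888
endloop
endfacet
facet normal -0.575 0.567 -0.590
outer loop
vertex 0.837 0.867 2.051
vertex 1.48 1.349 1.888
vertex 1.325 0.699 1.414
endloop
endfacet
facet normal -0.803 -0.108 -0.587
outer loop
vertex 0.837 0.867 2.051
vertex 1.325 0.699 1.414
vertex 1.055 0.092 1.895
endloop
endfacet
facet normal -0.292 0.103 0.951
outer loop
vertex 1.306 1.145 2.664
vertex 1.044 0.368 2.668
vertex 1.815 0.541 2.886
endloop
endfacet
facet normal -0.511 -0.812 0.283
outer loop
vertex 1.044 0.368 2.668
vertex 1.055 0.092 1.895
vertex 1.66 -0.109 2.412
endloop
endfacet
facet normal -0.267 -0.523 -0.810
outer loop
vertex 1.055 0.092 1.895
vertex 1.325 0.699 1.414
vertex 1.834 0.095 1.636
endloop
endfacet
facet normal 0.103 0.570 -0.815
outer loop
vertex 1.325 0.699 1.414
vertex 1.48 1.349 1.888
vertex 2.096 0.872 1.632
endloop
endfacet
facet normal 0.087 0.959 0.271
outer loop
vertex 1.48 1.349 1.888
vertex 1.306 1.145 2.664
vertex 2.085 1.148 2.405
endloop
endfacet
facet normal 0.575 -0.567 0.590
outer loop
vertex 2.303 0.373 2.249
vertex 1.815 0.541 2.886
vertex 1.66 -0.109 2.412
endloop
endfacet
facet normal 0.585 -0.807 -0.081
outer loop
vertex 2.303 0.373 2.249
vertex 1.66 -0.109 2.412
vertex 1.834 0.095 1.636
endloop
endfacet
facet normal 0.820 -0.279 -0.501
outer loop
vertex 2.303 0.373 2.249
vertex 1.834 0.095 1.636
vertex 2.096 0.872 1.632
endloop
endfacet
facet normal 0.954 0.286 -0.089
outer loop
vertex 2.303 0.373 2.249
vertex 2.096 0.872 1.632
vertex 2.085 1.148 2.405
endloop
endfacet
facet normal 0.803 0.108 0.587
outer loop
vertex 2.303 0.373 2.249
vertex 2.085 1.148 2.405
vertex 1.815 0.541 2.886
endloop
endfacet
facet normal -0.103 -0.570 0.815
outer loop
vertex 1.66 -0.109 2.412
vertex 1.815 0.541 2.886
vertex 1.044 0.368 2.668
endloop
endfacet
facet normal -0.087 -0.959 -0.271
outer loop
vertex 1.834 0.095 1.636
vertex 1.66 -0.109 2.412
vertex 1.055 0.092 1.895
endloop
endfacet
facet normal 0.292 -0.103 -0.951
outer loop
vertex 2.096 0.872 1.632
vertex 1.834 0.095 1.636
vertex 1.325 0.699 1.414
endloop
endfacet
facet normal 0.511 0.812 -0.283
outer loop
vertex 2.085 1.148 2.405
vertex 2.096 0.872 1.632
vertex 1.48 1.349 1.888
endloop
endfacet
facet normal 0.267 0.523 0.810
outer loop
vertex 1.815 0.541 2.886
vertex 2.085 1.148 2.405
vertex 1.306 1.145 2.664
endloop
endfacet

endsolid


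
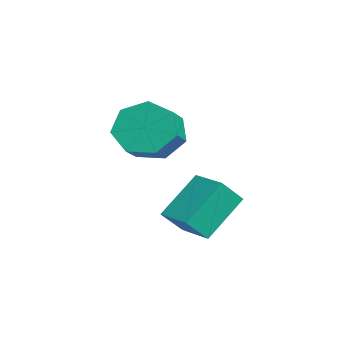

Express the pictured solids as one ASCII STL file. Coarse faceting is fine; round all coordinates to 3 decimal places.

solid 
facet normal -0.888 -0.456 -0.061
outer loop
vertex -1.648 -1.763 1.197
vertex -1.937 -1.097 0.424
vertex -0.999 -2.866 0.004
endloop
endfacet
facet normal 0.273 -0.628 0.729
outer loop
vertex 0.057 -2.323 0.076
vertex -1.648 -1.763 1.197
vertex -0.999 -2.866 0.004
endloop
endfacet
facet normal -0.888 -0.456 -0.061
outer loop
vertex -0.999 -2.866 0.004
vertex -1.937 -1.097 0.424
vertex -1.288 -2.201 -0.769
endloop
endfacet
facet normal 0.371 -0.631 -0.681
outer loop
vertex -1.288 -2.201 -0.769
vertex 0.057 -2.323 0.076
vertex -0.999 -2.866 0.004
endloop
endfacet
facet normal -0.371 0.631 0.682
outer loop
vertex -1.648 -1.763 1.197
vertex -0.881 -0.554 0.496
vertex -1.937 -1.097 0.424
endloop
endfacet
facet normal 0.273 -0.627 0.729
outer loop
vertex -0.592 -1.219 1.269
vertex -1.648 -1.763 1.197
vertex 0.057 -2.323 0.076
endloop
endfacet
facet normal -0.371 0.631 0.681
outer loop
vertex -0.592 -1.219 1.269
vertex -0.881 -0.554 0.496
vertex -1.648 -1.763 1.197
endloop
endfacet
facet normal -0.273 0.628 -0.729
outer loop
vertex -1.937 -1.097 0.424
vertex -0.881 -0.554 0.496
vertex -1.288 -2.201 -0.769
endloop
endfacet
facet normal 0.371 -0.630 -0.682
outer loop
vertex -0.232 -1.657 -0.697
vertex 0.057 -2.323 0.076
vertex -1.288 -2.201 -0.769
endloop
endfacet
facet normal -0.274 0.628 -0.729
outer loop
vertex -1.288 -2.201 -0.769
vertex -0.881 -0.554 0.496
vertex -0.232 -1.657 -0.697
endloop
endfacet
facet normal 0.888 0.456 0.061
outer loop
vertex -0.232 -1.657 -0.697
vertex -0.592 -1.219 1.269
vertex 0.057 -2.323 0.076
endloop
endfacet
facet normal 0.888 0.456 0.061
outer loop
vertex -0.881 -0.554 0.496
vertex -0.592 -1.219 1.269
vertex -0.232 -1.657 -0.697
endloop
endfacet
facet normal -0.786 0.365 -0.499
outer loop
vertex -2.028 -2.57 1.758
vertex -2.618 -2.801 2.518
vertex -2.123 -1.959 2.354
endloop
endfacet
facet normal 0.608 0.601 -0.519
outer loop
vertex -2.028 -2.57 1.758
vertex -2.123 -1.959 2.354
vertex -1.171 -2.968 2.301
endloop
endfacet
facet normal 0.609 0.601 -0.518
outer loop
vertex -1.171 -2.968 2.301
vertex -2.123 -1.959 2.354
vertex -1.267 -2.357 2.898
endloop
endfacet
facet normal 0.786 -0.365 0.500
outer loop
vertex -1.171 -2.968 2.301
vertex -1.267 -2.357 2.898
vertex -1.762 -3.199 3.062
endloop
endfacet
facet normal -0.786 0.365 -0.499
outer loop
vertex -2.123 -1.959 2.354
vertex -2.618 -2.801 2.518
vertex -2.591 -1.983 3.074
endloop
endfacet
facet normal 0.292 0.930 0.221
outer loop
vertex -2.123 -1.959 2.354
vertex -2.591 -1.983 3.074
vertex -1.267 -2.357 2.898
endloop
endfacet
facet normal 0.292 0.930 0.221
outer loop
vertex -1.267 -2.357 2.898
vertex -2.591 -1.983 3.074
vertex -1.735 -2.381 3.618
endloop
endfacet
facet normal 0.786 -0.365 0.499
outer loop
vertex -1.267 -2.357 2.898
vertex -1.735 -2.381 3.618
vertex -1.762 -3.199 3.062
endloop
endfacet
facet normal -0.785 0.366 -0.500
outer loop
vertex -2.591 -1.983 3.074
vertex -2.618 -2.801 2.518
vertex -3.08 -2.622 3.375
endloop
endfacet
facet normal -0.243 0.559 0.792
outer loop
vertex -2.591 -1.983 3.074
vertex -3.08 -2.622 3.375
vertex -1.735 -2.381 3.618
endloop
endfacet
facet normal -0.243 0.559 0.793
outer loop
vertex -1.735 -2.381 3.618
vertex -3.08 -2.622 3.375
vertex -2.223 -3.02 3.919
endloop
endfacet
facet normal 0.786 -0.365 0.499
outer loop
vertex -1.735 -2.381 3.618
vertex -2.223 -3.02 3.919
vertex -1.762 -3.199 3.062
endloop
endfacet
facet normal -0.785 0.365 -0.500
outer loop
vertex -3.08 -2.622 3.375
vertex -2.618 -2.801 2.518
vertex -3.221 -3.396 3.031
endloop
endfacet
facet normal -0.596 -0.233 0.768
outer loop
vertex -3.08 -2.622 3.375
vertex -3.221 -3.396 3.031
vertex -2.223 -3.02 3.919
endloop
endfacet
facet normal -0.596 -0.233 0.768
outer loop
vertex -2.223 -3.02 3.919
vertex -3.221 -3.396 3.031
vertex -2.364 -3.794 3.575
endloop
endfacet
facet normal 0.786 -0.365 0.499
outer loop
vertex -2.223 -3.02 3.919
vertex -2.364 -3.794 3.575
vertex -1.762 -3.199 3.062
endloop
endfacet
facet normal -0.786 0.366 -0.499
outer loop
vertex -3.221 -3.396 3.031
vertex -2.618 -2.801 2.518
vertex -2.908 -3.722 2.3
endloop
endfacet
facet normal -0.500 -0.850 0.165
outer loop
vertex -3.221 -3.396 3.031
vertex -2.908 -3.722 2.3
vertex -2.364 -3.794 3.575
endloop
endfacet
facet normal -0.500 -0.850 0.165
outer loop
vertex -2.364 -3.794 3.575
vertex -2.908 -3.722 2.3
vertex -2.051 -4.12 2.844
endloop
endfacet
facet normal 0.786 -0.365 0.499
outer loop
vertex -2.364 -3.794 3.575
vertex -2.051 -4.12 2.844
vertex -1.762 -3.199 3.062
endloop
endfacet
facet normal -0.786 0.366 -0.499
outer loop
vertex -2.908 -3.722 2.3
vertex -2.618 -2.801 2.518
vertex -2.377 -3.355 1.733
endloop
endfacet
facet normal -0.028 -0.827 -0.561
outer loop
vertex -2.908 -3.722 2.3
vertex -2.377 -3.355 1.733
vertex -2.051 -4.12 2.844
endloop
endfacet
facet normal -0.028 -0.827 -0.561
outer loop
vertex -2.051 -4.12 2.844
vertex -2.377 -3.355 1.733
vertex -1.521 -3.753 2.277
endloop
endfacet
facet normal 0.786 -0.365 0.499
outer loop
vertex -2.051 -4.12 2.844
vertex -1.521 -3.753 2.277
vertex -1.762 -3.199 3.062
endloop
endfacet
facet normal -0.786 0.365 -0.499
outer loop
vertex -2.377 -3.355 1.733
vertex -2.618 -2.801 2.518
vertex -2.028 -2.57 1.758
endloop
endfacet
facet normal 0.467 -0.180 -0.866
outer loop
vertex -2.377 -3.355 1.733
vertex -2.028 -2.57 1.758
vertex -1.521 -3.753 2.277
endloop
endfacet
facet normal 0.465 -0.181 -0.867
outer loop
vertex -1.521 -3.753 2.277
vertex -2.028 -2.57 1.758
vertex -1.171 -2.968 2.301
endloop
endfacet
facet normal 0.786 -0.366 0.499
outer loop
vertex -1.521 -3.753 2.277
vertex -1.171 -2.968 2.301
vertex -1.762 -3.199 3.062
endloop
endfacet

endsolid


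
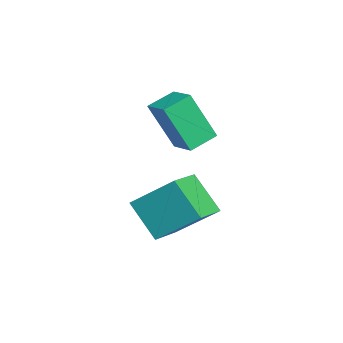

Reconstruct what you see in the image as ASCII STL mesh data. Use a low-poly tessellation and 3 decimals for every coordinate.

solid 
facet normal -0.564 0.751 0.343
outer loop
vertex -4.624 3.389 1.741
vertex -3.691 3.953 2.039
vertex -4.57 4.253 -0.062
endloop
endfacet
facet normal -0.825 -0.500 -0.264
outer loop
vertex -3.949 3.427 -0.439
vertex -4.624 3.389 1.741
vertex -4.57 4.253 -0.062
endloop
endfacet
facet normal -0.564 0.751 0.343
outer loop
vertex -4.57 4.253 -0.062
vertex -3.691 3.953 2.039
vertex -3.638 4.817 0.236
endloop
endfacet
facet normal 0.027 0.432 -0.902
outer loop
vertex -3.638 4.817 0.236
vertex -3.949 3.427 -0.439
vertex -4.57 4.253 -0.062
endloop
endfacet
facet normal -0.027 -0.432 0.902
outer loop
vertex -4.624 3.389 1.741
vertex -3.07 3.127 1.662
vertex -3.691 3.953 2.039
endloop
endfacet
facet normal -0.825 -0.500 -0.264
outer loop
vertex -4.002 2.563 1.364
vertex -4.624 3.389 1.741
vertex -3.949 3.427 -0.439
endloop
endfacet
facet normal -0.027 -0.432 0.902
outer loop
vertex -4.002 2.563 1.364
vertex -3.07 3.127 1.662
vertex -4.624 3.389 1.741
endloop
endfacet
facet normal 0.825 0.500 0.264
outer loop
vertex -3.691 3.953 2.039
vertex -3.07 3.127 1.662
vertex -3.638 4.817 0.236
endloop
endfacet
facet normal 0.027 0.432 -0.902
outer loop
vertex -3.016 3.991 -0.141
vertex -3.949 3.427 -0.439
vertex -3.638 4.817 0.236
endloop
endfacet
facet normal 0.825 0.500 0.264
outer loop
vertex -3.638 4.817 0.236
vertex -3.07 3.127 1.662
vertex -3.016 3.991 -0.141
endloop
endfacet
facet normal 0.564 -0.751 -0.343
outer loop
vertex -3.016 3.991 -0.141
vertex -4.002 2.563 1.364
vertex -3.949 3.427 -0.439
endloop
endfacet
facet normal 0.564 -0.751 -0.343
outer loop
vertex -3.07 3.127 1.662
vertex -4.002 2.563 1.364
vertex -3.016 3.991 -0.141
endloop
endfacet
facet normal -0.863 0.439 -0.251
outer loop
vertex -2.309 4.125 -0.845
vertex -1.532 4.965 -2.048
vertex -2.673 2.707 -2.071
endloop
endfacet
facet normal -0.468 -0.506 0.724
outer loop
vertex -1.508 2.115 -1.732
vertex -2.309 4.125 -0.845
vertex -2.673 2.707 -2.071
endloop
endfacet
facet normal -0.863 0.439 -0.251
outer loop
vertex -2.673 2.707 -2.071
vertex -1.532 4.965 -2.048
vertex -1.896 3.546 -3.274
endloop
endfacet
facet normal -0.191 -0.743 -0.641
outer loop
vertex -1.896 3.546 -3.274
vertex -1.508 2.115 -1.732
vertex -2.673 2.707 -2.071
endloop
endfacet
facet normal 0.191 0.743 0.642
outer loop
vertex -2.309 4.125 -0.845
vertex -0.367 4.373 -1.709
vertex -1.532 4.965 -2.048
endloop
endfacet
facet normal -0.468 -0.506 0.725
outer loop
vertex -1.144 3.534 -0.506
vertex -2.309 4.125 -0.845
vertex -1.508 2.115 -1.732
endloop
endfacet
facet normal 0.190 0.743 0.641
outer loop
vertex -1.144 3.534 -0.506
vertex -0.367 4.373 -1.709
vertex -2.309 4.125 -0.845
endloop
endfacet
facet normal 0.468 0.506 -0.725
outer loop
vertex -1.532 4.965 -2.048
vertex -0.367 4.373 -1.709
vertex -1.896 3.546 -3.274
endloop
endfacet
facet normal -0.190 -0.743 -0.642
outer loop
vertex -0.731 2.955 -2.935
vertex -1.508 2.115 -1.732
vertex -1.896 3.546 -3.274
endloop
endfacet
facet normal 0.468 0.506 -0.724
outer loop
vertex -1.896 3.546 -3.274
vertex -0.367 4.373 -1.709
vertex -0.731 2.955 -2.935
endloop
endfacet
facet normal 0.863 -0.438 0.251
outer loop
vertex -0.731 2.955 -2.935
vertex -1.144 3.534 -0.506
vertex -1.508 2.115 -1.732
endloop
endfacet
facet normal 0.863 -0.439 0.251
outer loop
vertex -0.367 4.373 -1.709
vertex -1.144 3.534 -0.506
vertex -0.731 2.955 -2.935
endloop
endfacet

endsolid


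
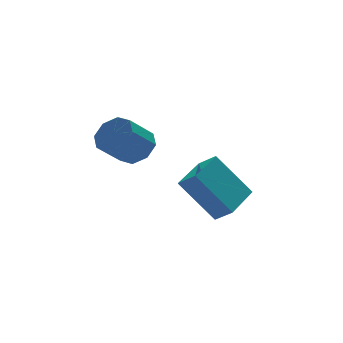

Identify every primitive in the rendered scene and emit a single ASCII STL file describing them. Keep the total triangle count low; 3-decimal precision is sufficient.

solid 
facet normal 0.729 0.212 -0.651
outer loop
vertex -1.185 -2.788 0.079
vertex -1.711 -2.666 -0.47
vertex -1.365 -2.227 0.06
endloop
endfacet
facet normal 0.613 0.222 0.758
outer loop
vertex -1.185 -2.788 0.079
vertex -1.365 -2.227 0.06
vertex -2.103 -3.056 0.899
endloop
endfacet
facet normal 0.612 0.223 0.759
outer loop
vertex -2.103 -3.056 0.899
vertex -1.365 -2.227 0.06
vertex -2.284 -2.495 0.88
endloop
endfacet
facet normal -0.729 -0.213 0.651
outer loop
vertex -2.103 -3.056 0.899
vertex -2.284 -2.495 0.88
vertex -2.629 -2.934 0.35
endloop
endfacet
facet normal 0.728 0.213 -0.652
outer loop
vertex -1.365 -2.227 0.06
vertex -1.711 -2.666 -0.47
vertex -1.748 -1.924 -0.269
endloop
endfacet
facet normal 0.216 0.830 0.513
outer loop
vertex -1.365 -2.227 0.06
vertex -1.748 -1.924 -0.269
vertex -2.284 -2.495 0.88
endloop
endfacet
facet normal 0.217 0.830 0.514
outer loop
vertex -2.284 -2.495 0.88
vertex -1.748 -1.924 -0.269
vertex -2.667 -2.191 0.551
endloop
endfacet
facet normal -0.729 -0.213 0.651
outer loop
vertex -2.284 -2.495 0.88
vertex -2.667 -2.191 0.551
vertex -2.629 -2.934 0.35
endloop
endfacet
facet normal 0.729 0.213 -0.651
outer loop
vertex -1.748 -1.924 -0.269
vertex -1.711 -2.666 -0.47
vertex -2.109 -2.055 -0.716
endloop
endfacet
facet normal -0.305 0.952 -0.032
outer loop
vertex -1.748 -1.924 -0.269
vertex -2.109 -2.055 -0.716
vertex -2.667 -2.191 0.551
endloop
endfacet
facet normal -0.307 0.951 -0.033
outer loop
vertex -2.667 -2.191 0.551
vertex -2.109 -2.055 -0.716
vertex -3.027 -2.323 0.104
endloop
endfacet
facet normal -0.729 -0.213 0.650
outer loop
vertex -2.667 -2.191 0.551
vertex -3.027 -2.323 0.104
vertex -2.629 -2.934 0.35
endloop
endfacet
facet normal 0.729 0.213 -0.651
outer loop
vertex -2.109 -2.055 -0.716
vertex -1.711 -2.666 -0.47
vertex -2.237 -2.544 -1.019
endloop
endfacet
facet normal -0.649 0.516 -0.558
outer loop
vertex -2.109 -2.055 -0.716
vertex -2.237 -2.544 -1.019
vertex -3.027 -2.323 0.104
endloop
endfacet
facet normal -0.649 0.516 -0.558
outer loop
vertex -3.027 -2.323 0.104
vertex -2.237 -2.544 -1.019
vertex -3.155 -2.812 -0.199
endloop
endfacet
facet normal -0.729 -0.213 0.651
outer loop
vertex -3.027 -2.323 0.104
vertex -3.155 -2.812 -0.199
vertex -2.629 -2.934 0.35
endloop
endfacet
facet normal 0.729 0.213 -0.651
outer loop
vertex -2.237 -2.544 -1.019
vertex -1.711 -2.666 -0.47
vertex -2.056 -3.105 -1.0
endloop
endfacet
facet normal -0.612 -0.223 -0.758
outer loop
vertex -2.237 -2.544 -1.019
vertex -2.056 -3.105 -1.0
vertex -3.155 -2.812 -0.199
endloop
endfacet
facet normal -0.612 -0.222 -0.759
outer loop
vertex -3.155 -2.812 -0.199
vertex -2.056 -3.105 -1.0
vertex -2.975 -3.373 -0.18
endloop
endfacet
facet normal -0.729 -0.212 0.651
outer loop
vertex -3.155 -2.812 -0.199
vertex -2.975 -3.373 -0.18
vertex -2.629 -2.934 0.35
endloop
endfacet
facet normal 0.729 0.213 -0.651
outer loop
vertex -2.056 -3.105 -1.0
vertex -1.711 -2.666 -0.47
vertex -1.673 -3.409 -0.671
endloop
endfacet
facet normal -0.217 -0.830 -0.514
outer loop
vertex -2.056 -3.105 -1.0
vertex -1.673 -3.409 -0.671
vertex -2.975 -3.373 -0.18
endloop
endfacet
facet normal -0.216 -0.831 -0.513
outer loop
vertex -2.975 -3.373 -0.18
vertex -1.673 -3.409 -0.671
vertex -2.592 -3.676 0.149
endloop
endfacet
facet normal -0.728 -0.213 0.652
outer loop
vertex -2.975 -3.373 -0.18
vertex -2.592 -3.676 0.149
vertex -2.629 -2.934 0.35
endloop
endfacet
facet normal 0.729 0.213 -0.650
outer loop
vertex -1.673 -3.409 -0.671
vertex -1.711 -2.666 -0.47
vertex -1.313 -3.277 -0.224
endloop
endfacet
facet normal 0.307 -0.951 0.034
outer loop
vertex -1.673 -3.409 -0.671
vertex -1.313 -3.277 -0.224
vertex -2.592 -3.676 0.149
endloop
endfacet
facet normal 0.306 -0.951 0.032
outer loop
vertex -2.592 -3.676 0.149
vertex -1.313 -3.277 -0.224
vertex -2.231 -3.545 0.596
endloop
endfacet
facet normal -0.729 -0.213 0.651
outer loop
vertex -2.592 -3.676 0.149
vertex -2.231 -3.545 0.596
vertex -2.629 -2.934 0.35
endloop
endfacet
facet normal 0.729 0.213 -0.651
outer loop
vertex -1.313 -3.277 -0.224
vertex -1.711 -2.666 -0.47
vertex -1.185 -2.788 0.079
endloop
endfacet
facet normal 0.649 -0.516 0.558
outer loop
vertex -1.313 -3.277 -0.224
vertex -1.185 -2.788 0.079
vertex -2.231 -3.545 0.596
endloop
endfacet
facet normal 0.649 -0.516 0.558
outer loop
vertex -2.231 -3.545 0.596
vertex -1.185 -2.788 0.079
vertex -2.103 -3.056 0.899
endloop
endfacet
facet normal -0.729 -0.213 0.651
outer loop
vertex -2.231 -3.545 0.596
vertex -2.103 -3.056 0.899
vertex -2.629 -2.934 0.35
endloop
endfacet
facet normal -0.762 -0.617 -0.196
outer loop
vertex 0.019 -3.372 -1.793
vertex -0.321 -2.796 -2.284
vertex 1.006 -4.103 -3.333
endloop
endfacet
facet normal 0.410 -0.694 0.592
outer loop
vertex 2.241 -3.104 -3.016
vertex 0.019 -3.372 -1.793
vertex 1.006 -4.103 -3.333
endloop
endfacet
facet normal -0.762 -0.617 -0.196
outer loop
vertex 1.006 -4.103 -3.333
vertex -0.321 -2.796 -2.284
vertex 0.666 -3.527 -3.824
endloop
endfacet
facet normal 0.501 -0.371 -0.782
outer loop
vertex 0.666 -3.527 -3.824
vertex 2.241 -3.104 -3.016
vertex 1.006 -4.103 -3.333
endloop
endfacet
facet normal -0.501 0.371 0.782
outer loop
vertex 0.019 -3.372 -1.793
vertex 0.914 -1.797 -1.967
vertex -0.321 -2.796 -2.284
endloop
endfacet
facet normal 0.410 -0.694 0.592
outer loop
vertex 1.254 -2.373 -1.476
vertex 0.019 -3.372 -1.793
vertex 2.241 -3.104 -3.016
endloop
endfacet
facet normal -0.501 0.371 0.782
outer loop
vertex 1.254 -2.373 -1.476
vertex 0.914 -1.797 -1.967
vertex 0.019 -3.372 -1.793
endloop
endfacet
facet normal -0.410 0.694 -0.592
outer loop
vertex -0.321 -2.796 -2.284
vertex 0.914 -1.797 -1.967
vertex 0.666 -3.527 -3.824
endloop
endfacet
facet normal 0.501 -0.371 -0.782
outer loop
vertex 1.901 -2.528 -3.507
vertex 2.241 -3.104 -3.016
vertex 0.666 -3.527 -3.824
endloop
endfacet
facet normal -0.410 0.694 -0.592
outer loop
vertex 0.666 -3.527 -3.824
vertex 0.914 -1.797 -1.967
vertex 1.901 -2.528 -3.507
endloop
endfacet
facet normal 0.762 0.617 0.196
outer loop
vertex 1.901 -2.528 -3.507
vertex 1.254 -2.373 -1.476
vertex 2.241 -3.104 -3.016
endloop
endfacet
facet normal 0.762 0.617 0.196
outer loop
vertex 0.914 -1.797 -1.967
vertex 1.254 -2.373 -1.476
vertex 1.901 -2.528 -3.507
endloop
endfacet

endsolid


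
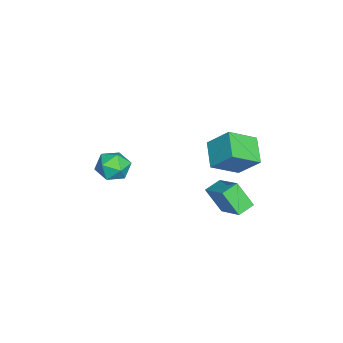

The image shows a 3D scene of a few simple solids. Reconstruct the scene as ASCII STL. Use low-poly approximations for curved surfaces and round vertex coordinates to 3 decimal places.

solid 
facet normal -0.848 -0.258 0.463
outer loop
vertex -3.385 2.95 4.348
vertex -4.262 4.184 3.431
vertex -3.697 1.847 3.161
endloop
endfacet
facet normal 0.496 -0.697 0.518
outer loop
vertex -2.358 2.256 2.429
vertex -3.385 2.95 4.348
vertex -3.697 1.847 3.161
endloop
endfacet
facet normal -0.847 -0.258 0.464
outer loop
vertex -3.697 1.847 3.161
vertex -4.262 4.184 3.431
vertex -4.575 3.081 2.245
endloop
endfacet
facet normal -0.189 -0.668 -0.719
outer loop
vertex -4.575 3.081 2.245
vertex -2.358 2.256 2.429
vertex -3.697 1.847 3.161
endloop
endfacet
facet normal 0.189 0.669 0.719
outer loop
vertex -3.385 2.95 4.348
vertex -2.923 4.593 2.699
vertex -4.262 4.184 3.431
endloop
endfacet
facet normal 0.496 -0.697 0.518
outer loop
vertex -2.045 3.359 3.615
vertex -3.385 2.95 4.348
vertex -2.358 2.256 2.429
endloop
endfacet
facet normal 0.189 0.669 0.719
outer loop
vertex -2.045 3.359 3.615
vertex -2.923 4.593 2.699
vertex -3.385 2.95 4.348
endloop
endfacet
facet normal -0.496 0.697 -0.518
outer loop
vertex -4.262 4.184 3.431
vertex -2.923 4.593 2.699
vertex -4.575 3.081 2.245
endloop
endfacet
facet normal -0.189 -0.669 -0.719
outer loop
vertex -3.235 3.49 1.512
vertex -2.358 2.256 2.429
vertex -4.575 3.081 2.245
endloop
endfacet
facet normal -0.496 0.697 -0.518
outer loop
vertex -4.575 3.081 2.245
vertex -2.923 4.593 2.699
vertex -3.235 3.49 1.512
endloop
endfacet
facet normal 0.848 0.258 -0.464
outer loop
vertex -3.235 3.49 1.512
vertex -2.045 3.359 3.615
vertex -2.358 2.256 2.429
endloop
endfacet
facet normal 0.847 0.259 -0.463
outer loop
vertex -2.923 4.593 2.699
vertex -2.045 3.359 3.615
vertex -3.235 3.49 1.512
endloop
endfacet
facet normal 0.336 0.940 -0.062
outer loop
vertex -2.285 -1.92 1.019
vertex -2.784 -1.689 1.816
vertex -1.874 -2.01 1.89
endloop
endfacet
facet normal 0.811 0.482 -0.333
outer loop
vertex -2.285 -1.92 1.019
vertex -1.874 -2.01 1.89
vertex -1.742 -2.695 1.22
endloop
endfacet
facet normal 0.493 0.122 -0.861
outer loop
vertex -2.285 -1.92 1.019
vertex -1.742 -2.695 1.22
vertex -2.571 -2.798 0.731
endloop
endfacet
facet normal -0.178 0.359 -0.916
outer loop
vertex -2.285 -1.92 1.019
vertex -2.571 -2.798 0.731
vertex -3.214 -2.176 1.099
endloop
endfacet
facet normal -0.274 0.864 -0.422
outer loop
vertex -2.285 -1.92 1.019
vertex -3.214 -2.176 1.099
vertex -2.784 -1.689 1.816
endloop
endfacet
facet normal 0.984 0.014 0.179
outer loop
vertex -1.742 -2.695 1.22
vertex -1.874 -2.01 1.89
vertex -1.906 -2.944 2.141
endloop
endfacet
facet normal 0.217 0.756 0.617
outer loop
vertex -1.874 -2.01 1.89
vertex -2.784 -1.689 1.816
vertex -2.549 -2.322 2.509
endloop
endfacet
facet normal -0.773 0.633 0.034
outer loop
vertex -2.784 -1.689 1.816
vertex -3.214 -2.176 1.099
vertex -3.378 -2.425 2.02
endloop
endfacet
facet normal -0.617 -0.185 -0.765
outer loop
vertex -3.214 -2.176 1.099
vertex -2.571 -2.798 0.731
vertex -3.246 -3.11 1.35
endloop
endfacet
facet normal 0.470 -0.567 -0.677
outer loop
vertex -2.571 -2.798 0.731
vertex -1.742 -2.695 1.22
vertex -2.336 -3.431 1.424
endloop
endfacet
facet normal 0.178 -0.359 0.916
outer loop
vertex -2.835 -3.2 2.221
vertex -1.906 -2.944 2.141
vertex -2.549 -2.322 2.509
endloop
endfacet
facet normal -0.493 -0.122 0.861
outer loop
vertex -2.835 -3.2 2.221
vertex -2.549 -2.322 2.509
vertex -3.378 -2.425 2.02
endloop
endfacet
facet normal -0.811 -0.482 0.333
outer loop
vertex -2.835 -3.2 2.221
vertex -3.378 -2.425 2.02
vertex -3.246 -3.11 1.35
endloop
endfacet
facet normal -0.336 -0.940 0.062
outer loop
vertex -2.835 -3.2 2.221
vertex -3.246 -3.11 1.35
vertex -2.336 -3.431 1.424
endloop
endfacet
facet normal 0.274 -0.864 0.422
outer loop
vertex -2.835 -3.2 2.221
vertex -2.336 -3.431 1.424
vertex -1.906 -2.944 2.141
endloop
endfacet
facet normal 0.617 0.185 0.765
outer loop
vertex -2.549 -2.322 2.509
vertex -1.906 -2.944 2.141
vertex -1.874 -2.01 1.89
endloop
endfacet
facet normal -0.470 0.567 0.677
outer loop
vertex -3.378 -2.425 2.02
vertex -2.549 -2.322 2.509
vertex -2.784 -1.689 1.816
endloop
endfacet
facet normal -0.984 -0.014 -0.179
outer loop
vertex -3.246 -3.11 1.35
vertex -3.378 -2.425 2.02
vertex -3.214 -2.176 1.099
endloop
endfacet
facet normal -0.217 -0.756 -0.617
outer loop
vertex -2.336 -3.431 1.424
vertex -3.246 -3.11 1.35
vertex -2.571 -2.798 0.731
endloop
endfacet
facet normal 0.773 -0.633 -0.034
outer loop
vertex -1.906 -2.944 2.141
vertex -2.336 -3.431 1.424
vertex -1.742 -2.695 1.22
endloop
endfacet
facet normal -0.727 0.625 0.282
outer loop
vertex -1.094 3.76 2.478
vertex -0.859 4.605 1.212
vertex -2.345 2.723 1.553
endloop
endfacet
facet normal -0.153 -0.549 0.822
outer loop
vertex -1.661 2.135 1.288
vertex -1.094 3.76 2.478
vertex -2.345 2.723 1.553
endloop
endfacet
facet normal -0.727 0.625 0.282
outer loop
vertex -2.345 2.723 1.553
vertex -0.859 4.605 1.212
vertex -2.11 3.568 0.287
endloop
endfacet
facet normal -0.669 -0.555 -0.495
outer loop
vertex -2.11 3.568 0.287
vertex -1.661 2.135 1.288
vertex -2.345 2.723 1.553
endloop
endfacet
facet normal 0.669 0.555 0.495
outer loop
vertex -1.094 3.76 2.478
vertex -0.175 4.017 0.947
vertex -0.859 4.605 1.212
endloop
endfacet
facet normal -0.153 -0.549 0.822
outer loop
vertex -0.41 3.172 2.213
vertex -1.094 3.76 2.478
vertex -1.661 2.135 1.288
endloop
endfacet
facet normal 0.669 0.555 0.495
outer loop
vertex -0.41 3.172 2.213
vertex -0.175 4.017 0.947
vertex -1.094 3.76 2.478
endloop
endfacet
facet normal 0.153 0.549 -0.822
outer loop
vertex -0.859 4.605 1.212
vertex -0.175 4.017 0.947
vertex -2.11 3.568 0.287
endloop
endfacet
facet normal -0.669 -0.555 -0.495
outer loop
vertex -1.426 2.98 0.022
vertex -1.661 2.135 1.288
vertex -2.11 3.568 0.287
endloop
endfacet
facet normal 0.153 0.549 -0.822
outer loop
vertex -2.11 3.568 0.287
vertex -0.175 4.017 0.947
vertex -1.426 2.98 0.022
endloop
endfacet
facet normal 0.727 -0.625 -0.282
outer loop
vertex -1.426 2.98 0.022
vertex -0.41 3.172 2.213
vertex -1.661 2.135 1.288
endloop
endfacet
facet normal 0.727 -0.625 -0.282
outer loop
vertex -0.175 4.017 0.947
vertex -0.41 3.172 2.213
vertex -1.426 2.98 0.022
endloop
endfacet

endsolid
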